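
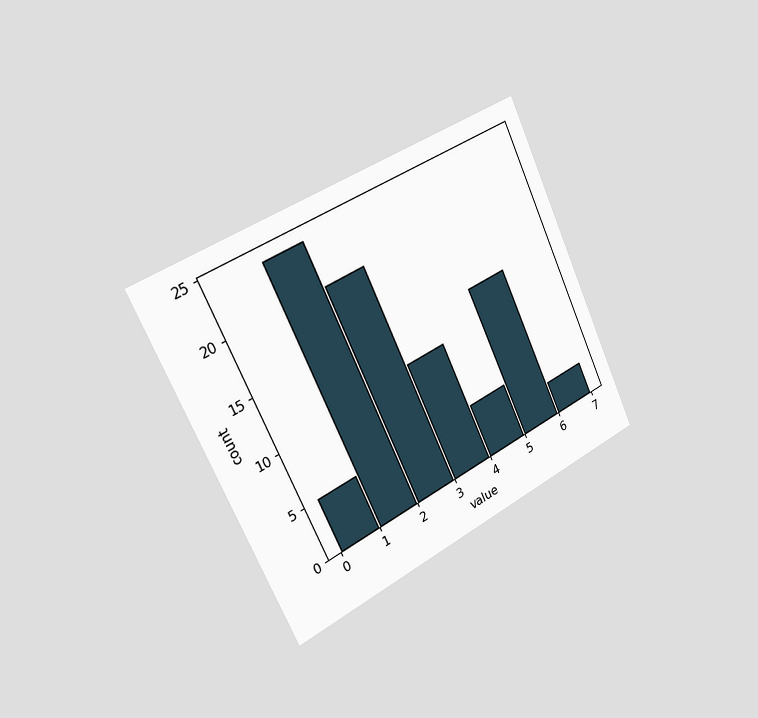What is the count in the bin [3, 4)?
11

The chart is tilted about 25° counter-clockwise and viewed slightly from the left. The [3, 4) bin has height 11.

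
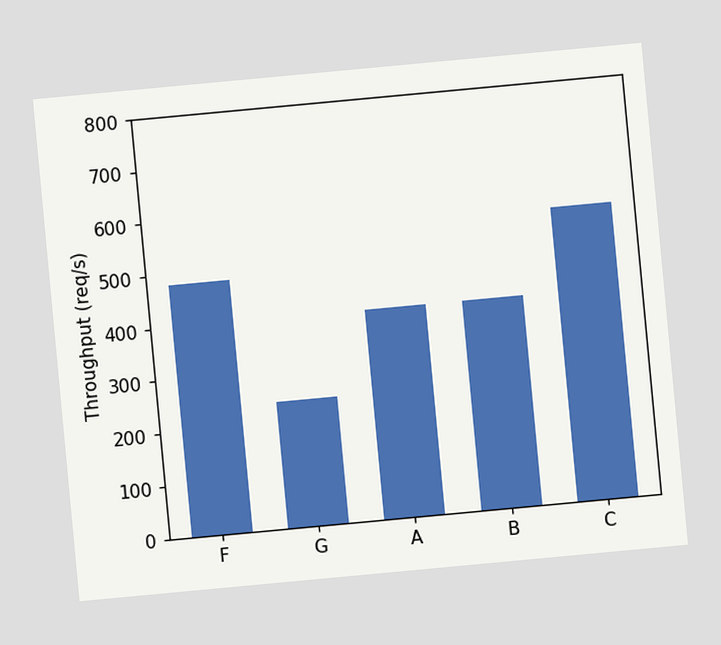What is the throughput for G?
The chart is tilted about 5° counter-clockwise. Reading along the chart's y-axis, the G bar reaches 240req/s.

240req/s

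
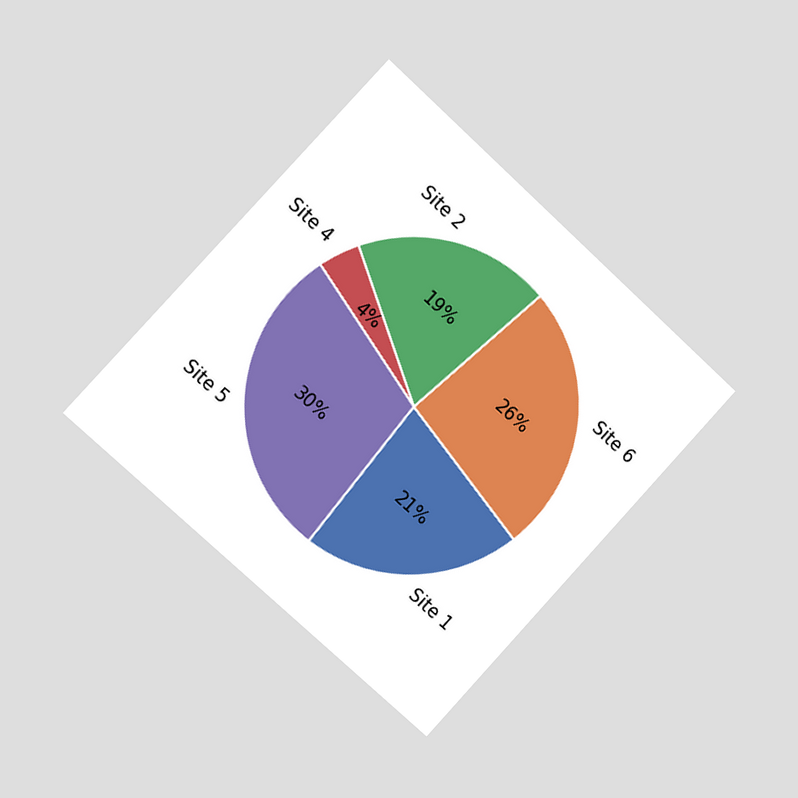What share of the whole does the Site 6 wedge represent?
The chart is tilted about 43° clockwise and viewed slightly from the left. The Site 6 slice takes up 26% of the pie.

26%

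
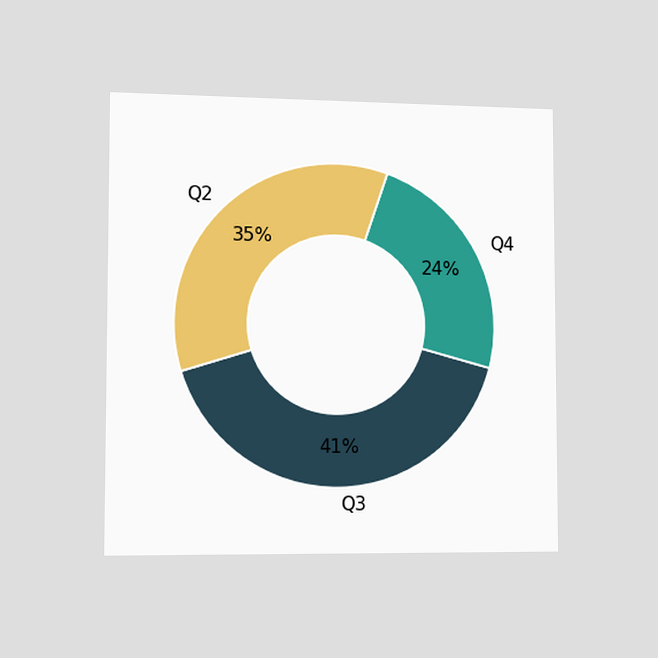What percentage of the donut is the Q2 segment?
35%

The chart is viewed slightly from the left. The Q2 segment takes up 35% of the ring.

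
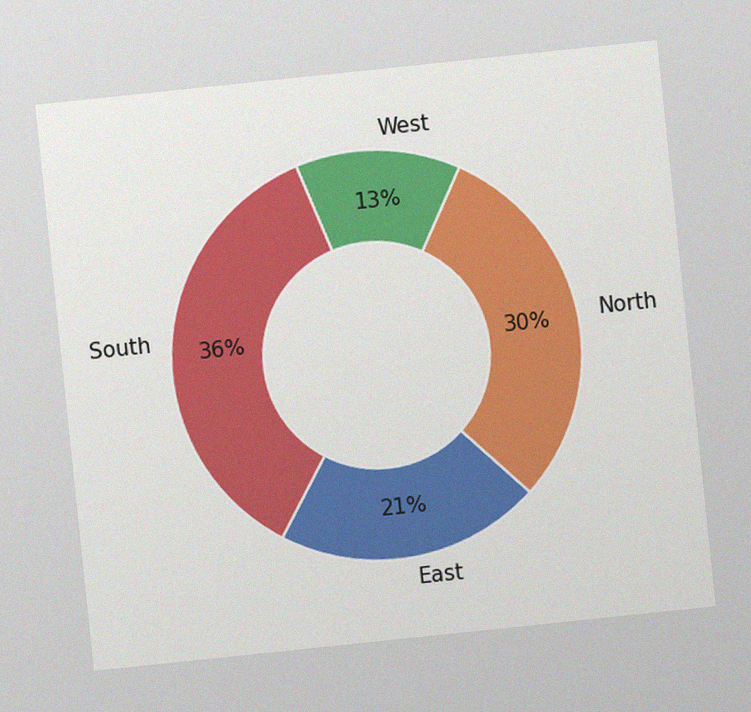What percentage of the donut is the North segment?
30%

The chart is tilted about 6° counter-clockwise, with some photo noise. The North segment takes up 30% of the ring.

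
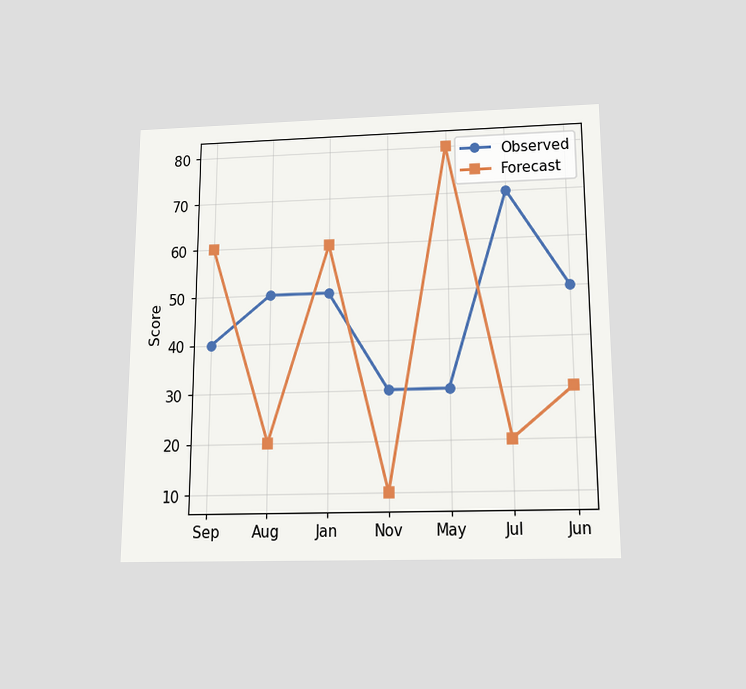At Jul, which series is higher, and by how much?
Observed, by 50

The chart is viewed slightly from below. At Jul, Observed sits above the other line by 50.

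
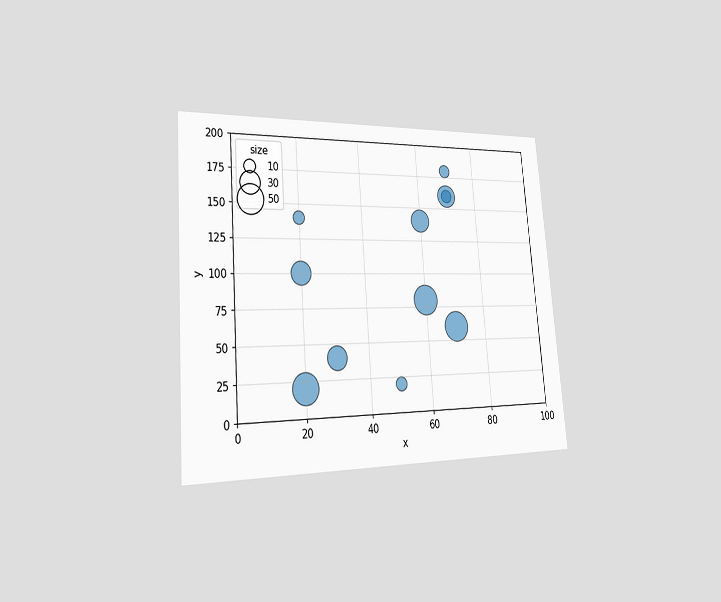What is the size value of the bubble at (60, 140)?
The chart is tilted about 4° counter-clockwise and viewed slightly from the left. Matching the bubble at (60, 140) against the size legend gives 30.

30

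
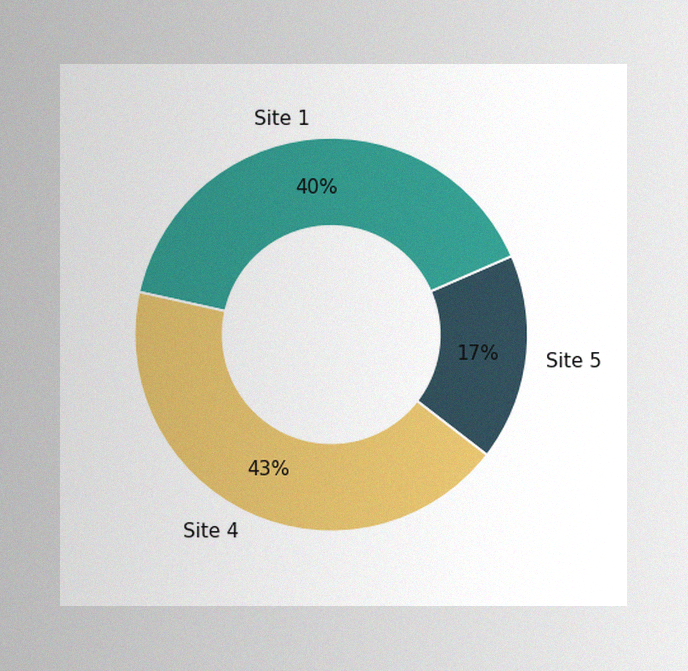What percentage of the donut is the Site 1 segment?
40%

The image has some photo noise and uneven lighting. The Site 1 segment takes up 40% of the ring.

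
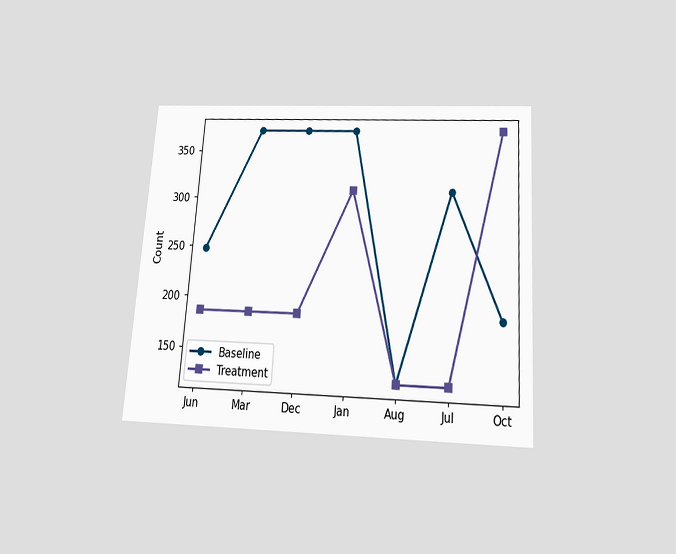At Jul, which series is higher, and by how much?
Baseline, by 186

The chart is tilted about 4° clockwise and viewed slightly from below. At Jul, Baseline sits above the other line by 186.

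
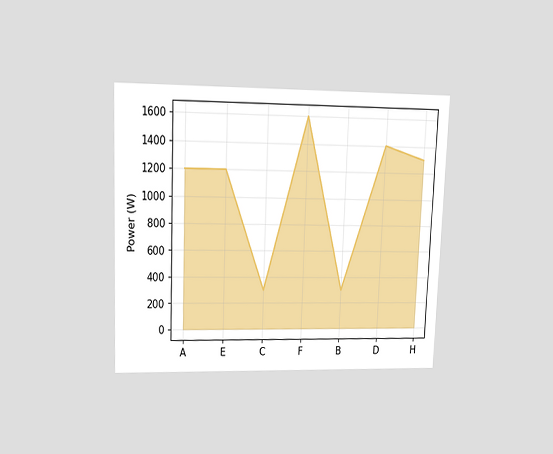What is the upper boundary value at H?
1300W

The chart is tilted about 2° clockwise and viewed at a slight angle. At H the upper boundary is at 1300W.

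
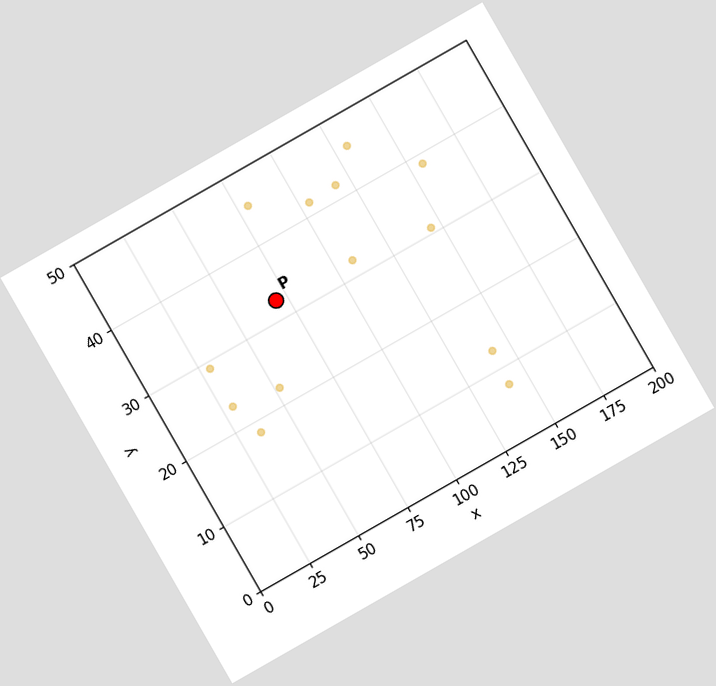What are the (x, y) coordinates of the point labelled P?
The chart is tilted about 30° counter-clockwise. Following the gridlines from P to each axis, P sits at (70, 32.5).

(70, 32.5)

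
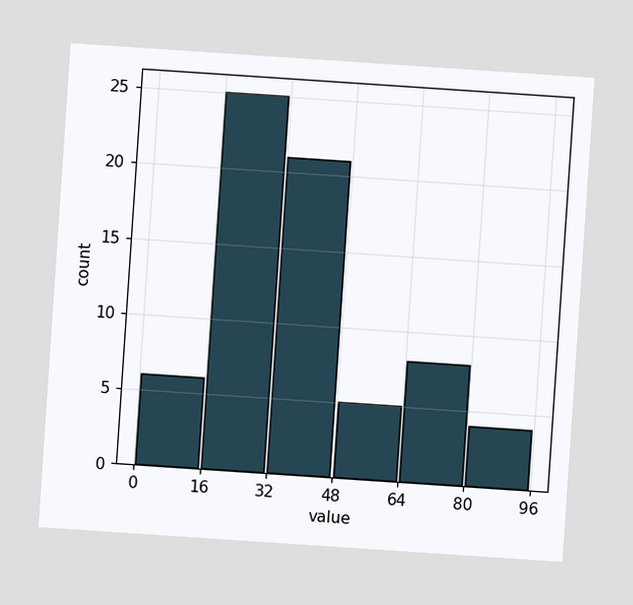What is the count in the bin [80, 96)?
The chart is tilted about 4° clockwise. The [80, 96) bin has height 4.

4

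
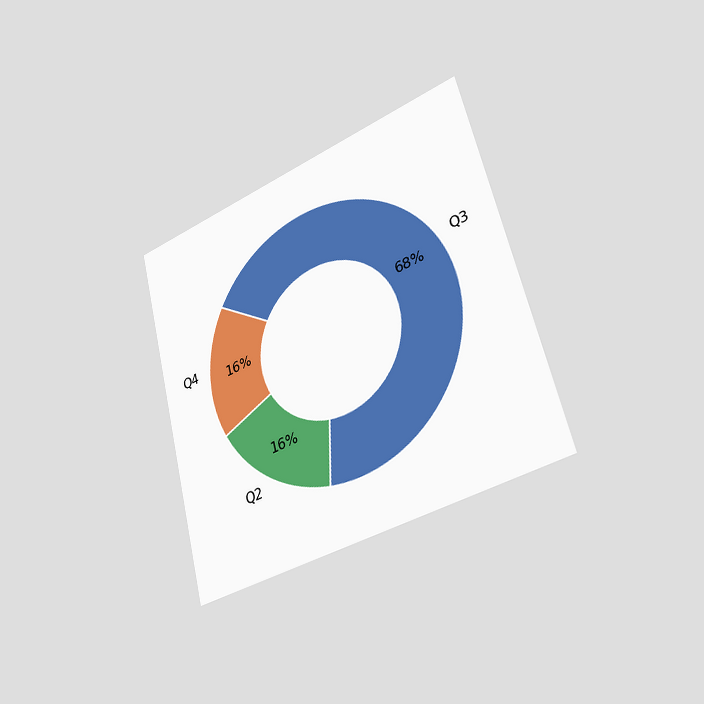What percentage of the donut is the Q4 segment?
The chart is tilted about 14° counter-clockwise and viewed slightly from the right. The Q4 segment takes up 16% of the ring.

16%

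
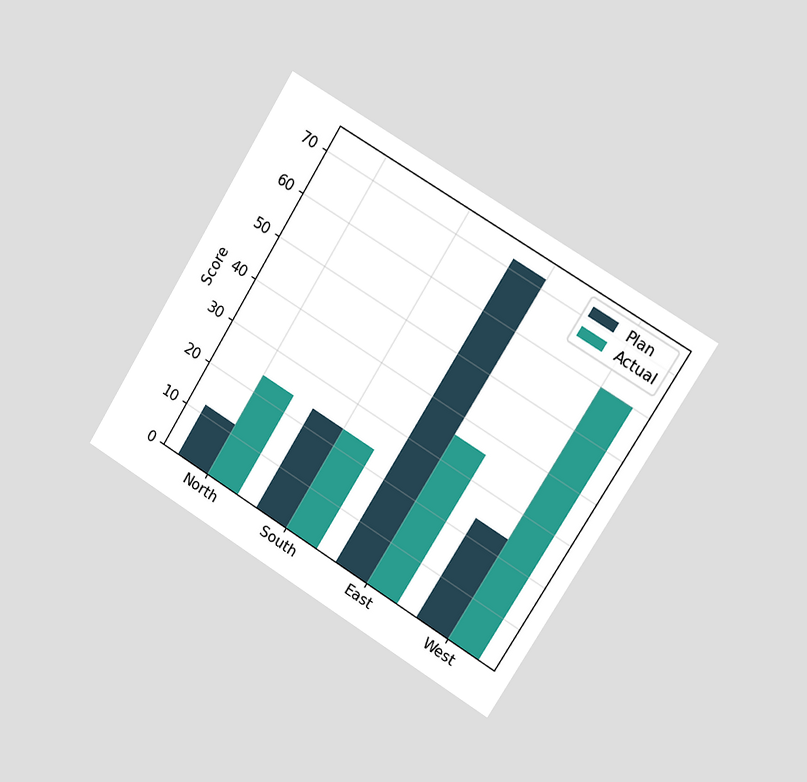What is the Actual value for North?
The chart is tilted about 31° clockwise and viewed slightly from the right. The Actual bar at North reaches 24 on the y-axis.

24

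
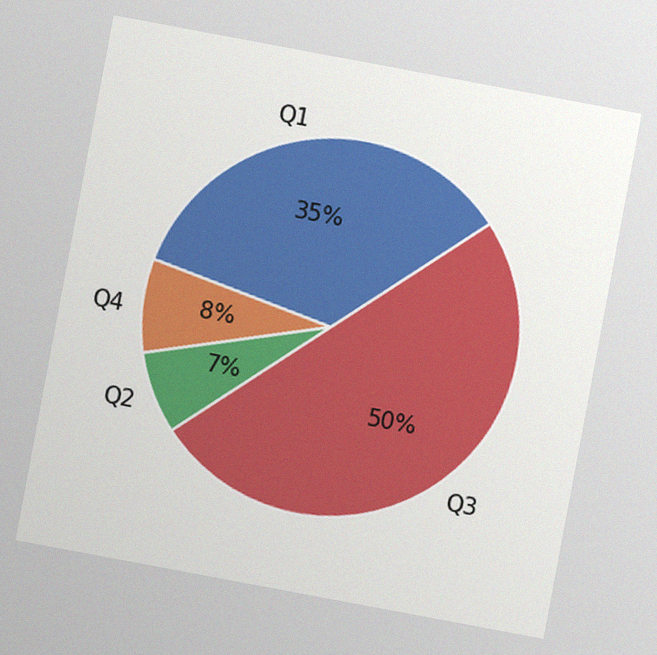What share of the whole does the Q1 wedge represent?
35%

The chart is tilted about 11° clockwise, with some photo noise. The Q1 slice takes up 35% of the pie.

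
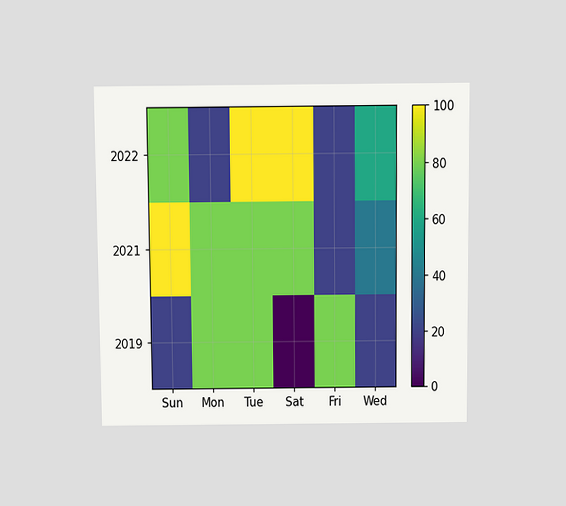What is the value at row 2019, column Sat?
0

The chart is viewed slightly from above. Matching cell (2019, Sat) against the colorbar gives 0.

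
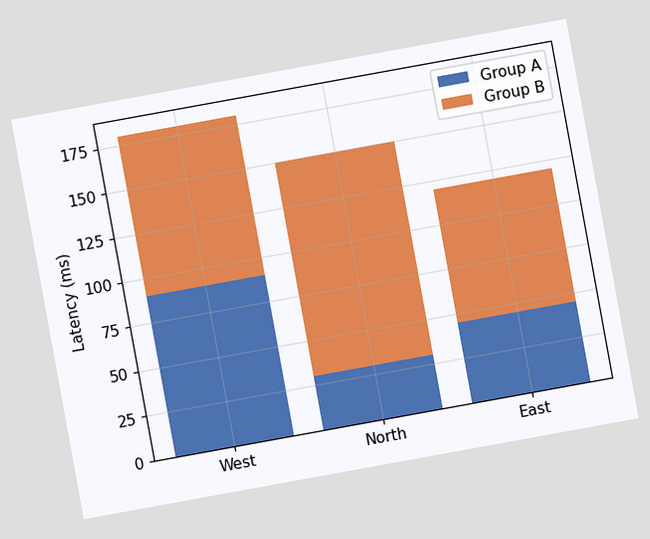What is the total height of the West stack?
The chart is tilted about 10° counter-clockwise. The West stack's top reaches 180ms on the y-axis.

180ms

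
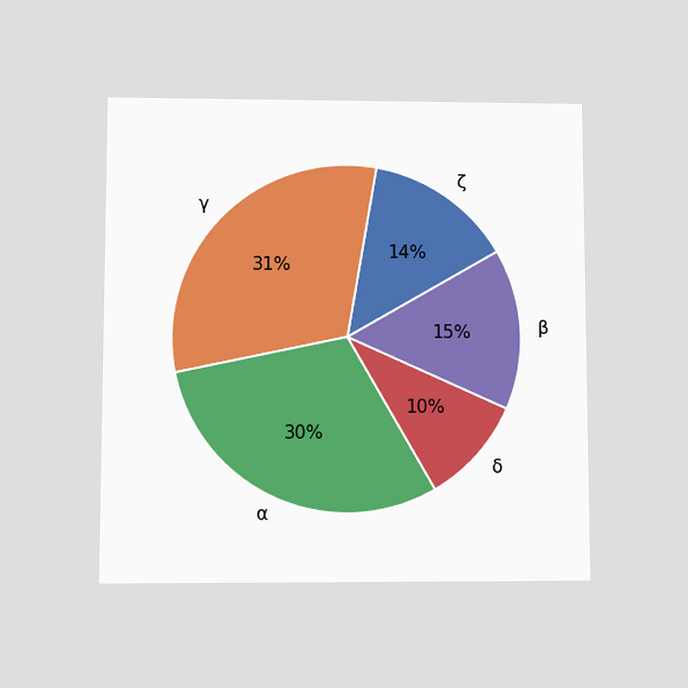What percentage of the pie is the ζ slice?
14%

The chart is viewed at a slight angle. The ζ slice takes up 14% of the pie.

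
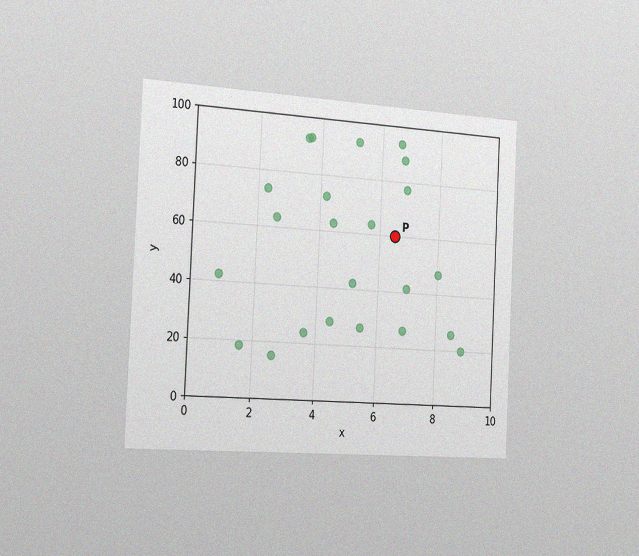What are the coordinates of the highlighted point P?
(6.5, 60)

The chart is tilted about 3° clockwise and viewed slightly from the left, with some photo noise. Following the gridlines from P to each axis, P sits at (6.5, 60).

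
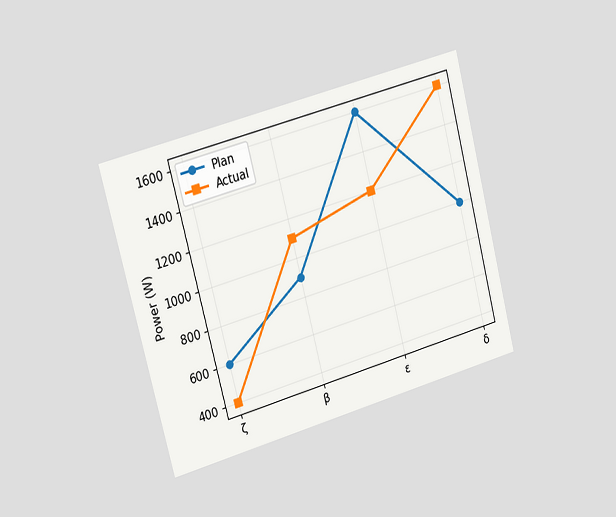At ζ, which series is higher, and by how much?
Plan, by 200W

The chart is tilted about 15° counter-clockwise and viewed slightly from the left. At ζ, Plan sits above the other line by 200W.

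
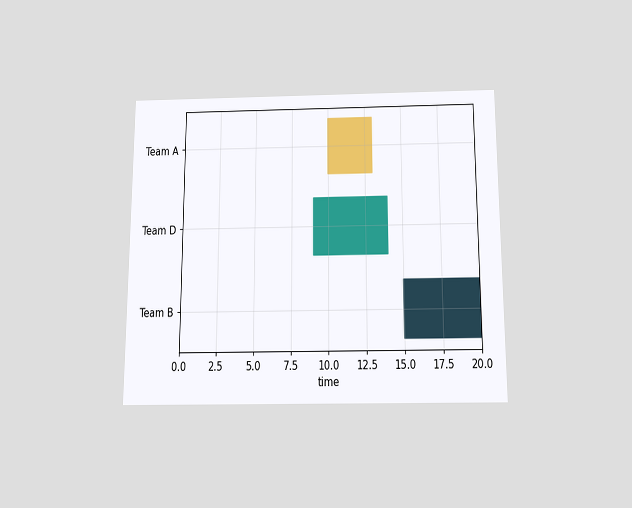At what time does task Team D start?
9

The chart is viewed slightly from below. The Team D bar begins at t=9.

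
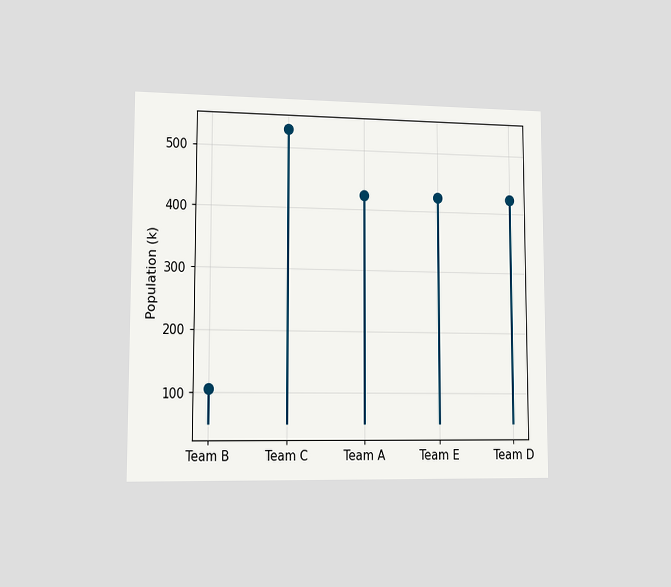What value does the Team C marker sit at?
530k

The chart is viewed slightly from the left. The Team C marker sits at 530k.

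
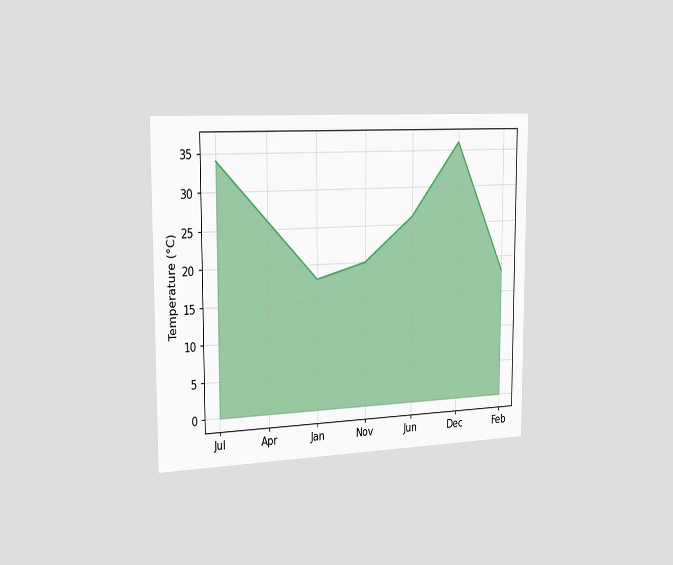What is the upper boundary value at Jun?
The chart is viewed slightly from the left. At Jun the upper boundary is at 26°C.

26°C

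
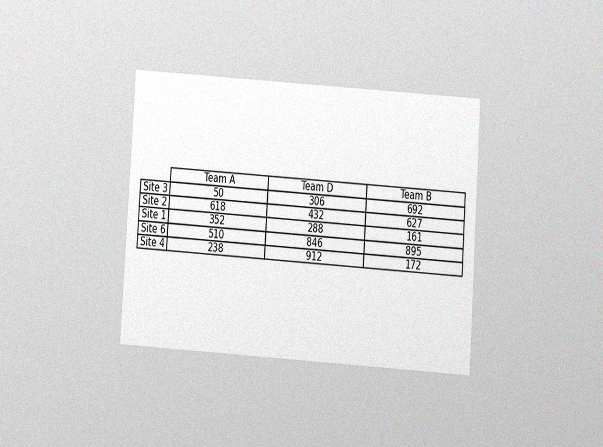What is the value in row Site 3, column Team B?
692

The chart is tilted about 4° clockwise and viewed slightly from below, with some photo noise. The (Site 3, Team B) cell reads 692.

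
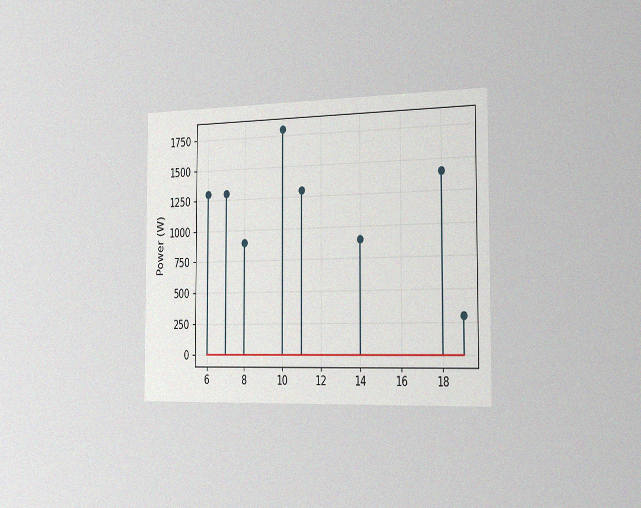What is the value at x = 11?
The chart is viewed slightly from the right, with some photo noise. The stem at x=11 reaches 1300W.

1300W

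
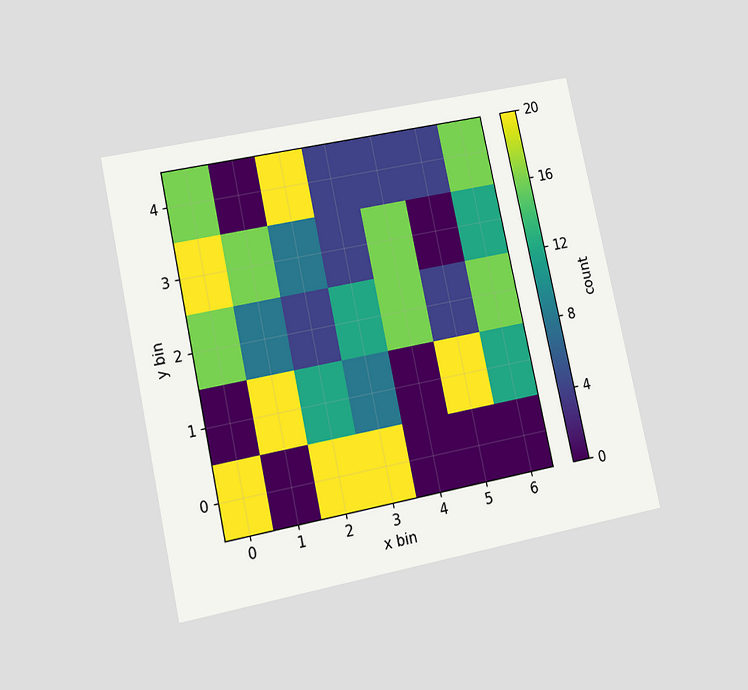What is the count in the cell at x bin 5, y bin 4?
4

The chart is tilted about 12° counter-clockwise and viewed at a slight angle. Matching the cell (5, 4) against the colorbar gives 4.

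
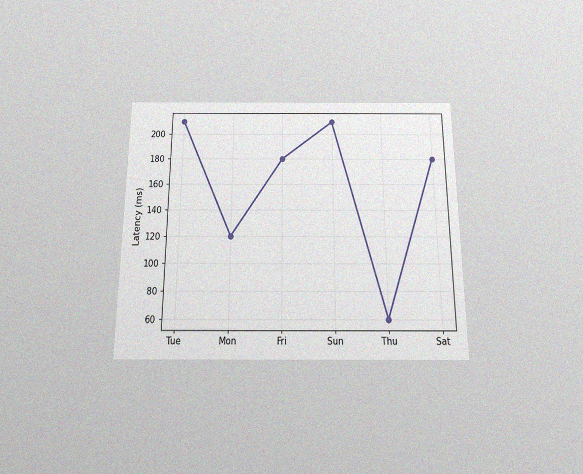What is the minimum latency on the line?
The chart is viewed slightly from below, with some photo noise. The lowest point is at Thu, and reading across to the y-axis gives 60ms.

60ms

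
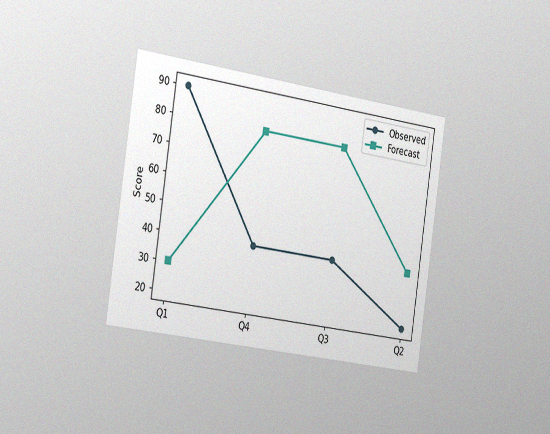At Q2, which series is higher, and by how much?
Forecast, by 20

The chart is tilted about 8° clockwise and viewed slightly from the left, with some photo noise. At Q2, Forecast sits above the other line by 20.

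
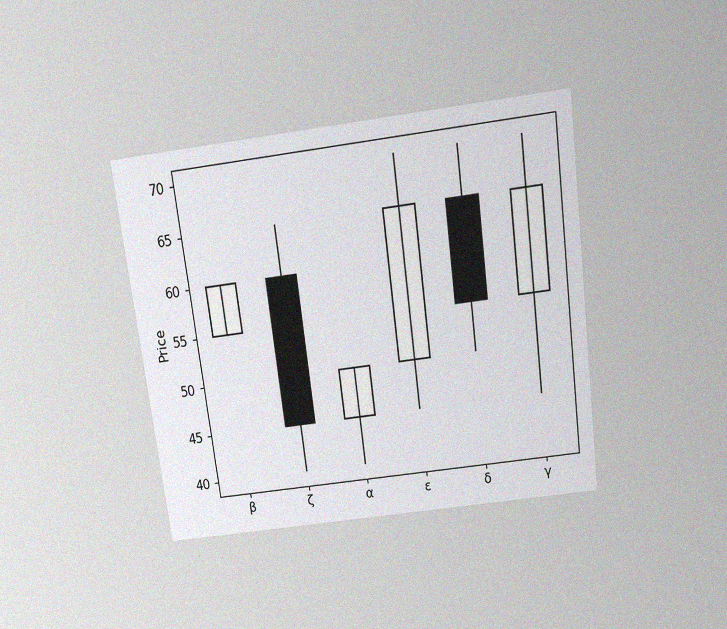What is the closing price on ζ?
The chart is tilted about 7° counter-clockwise and viewed slightly from above, with some photo noise. The ζ candle closes at 45.

45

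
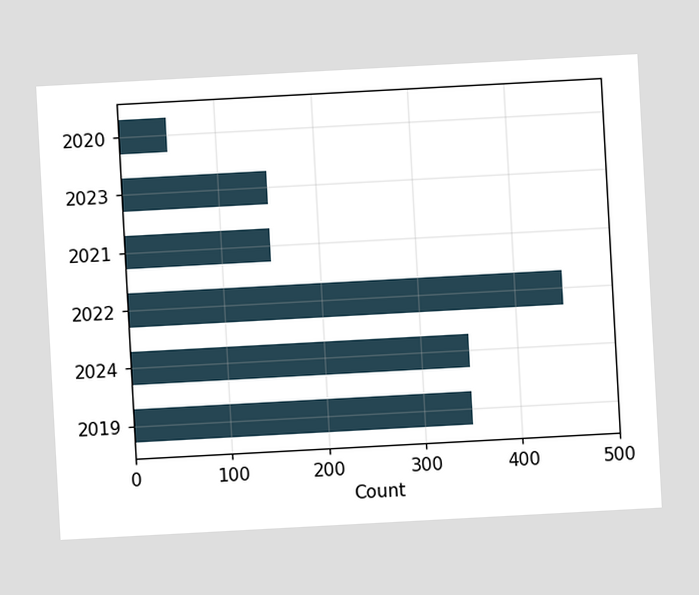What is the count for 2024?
The chart is tilted about 3° counter-clockwise. Reading along the chart's x-axis, the 2024 bar reaches 350.

350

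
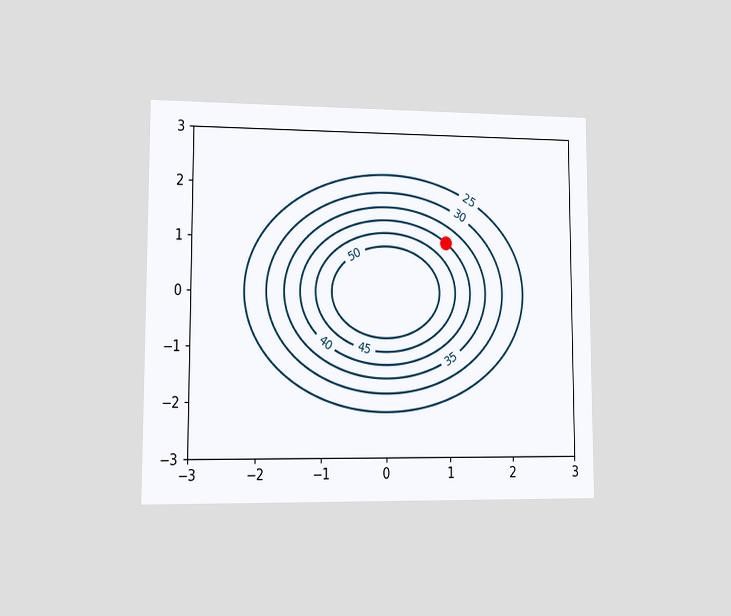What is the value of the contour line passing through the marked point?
The chart is viewed at a slight angle. The marked point sits on the contour labelled 40.

40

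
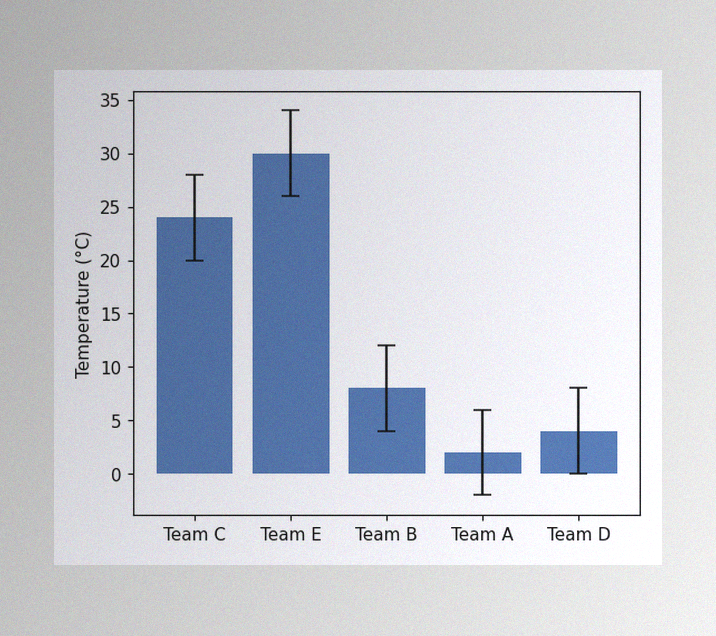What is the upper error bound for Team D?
8°C

The image has some photo noise and uneven lighting. The Team D bar's upper whisker reaches 8°C.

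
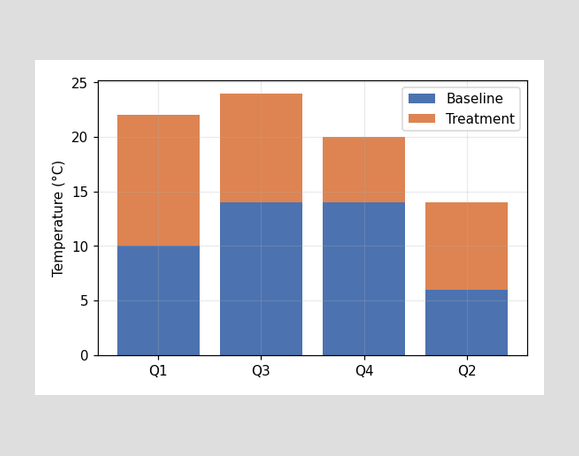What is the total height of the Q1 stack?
The Q1 stack's top reaches 22°C on the y-axis.

22°C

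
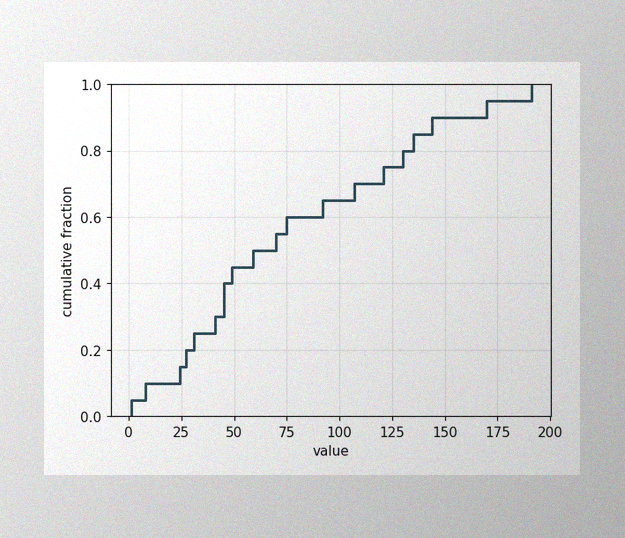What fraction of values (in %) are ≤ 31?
25%

The image has some photo noise and uneven lighting. At x=31 the ECDF step is at 25%.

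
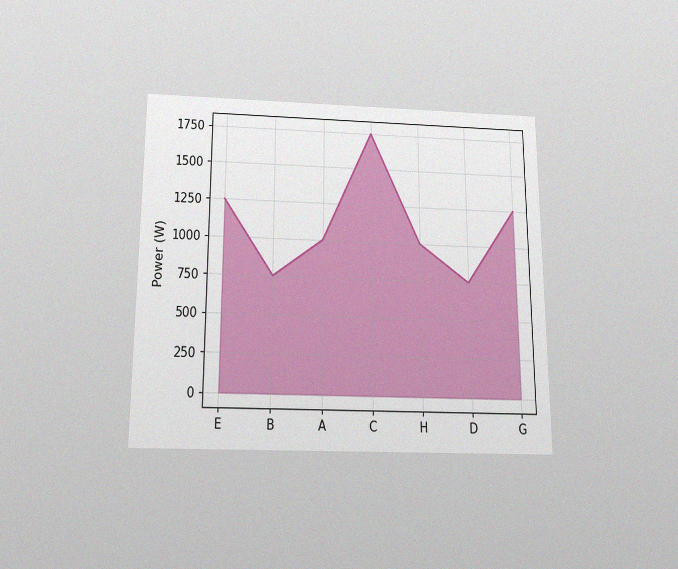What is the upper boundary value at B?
750W

The chart is viewed slightly from below, with some photo noise. At B the upper boundary is at 750W.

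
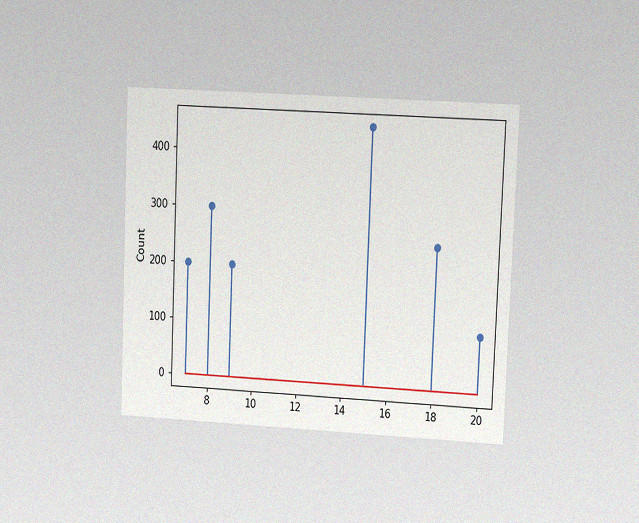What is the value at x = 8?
The chart is tilted about 2° clockwise and viewed at a slight angle, with some photo noise. The stem at x=8 reaches 300.

300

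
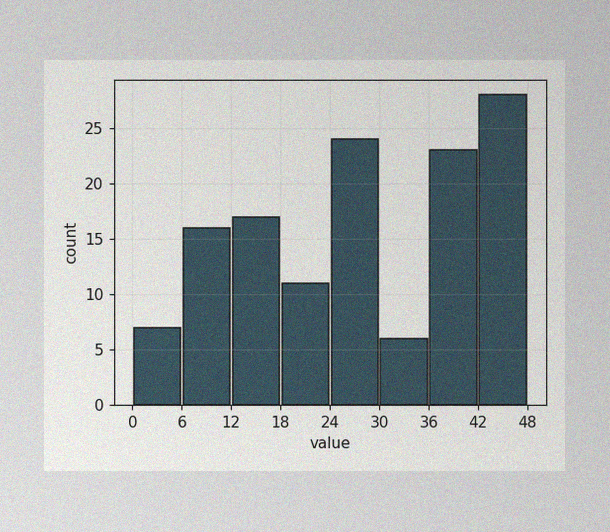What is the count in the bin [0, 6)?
7

The image has some photo noise and uneven lighting. The [0, 6) bin has height 7.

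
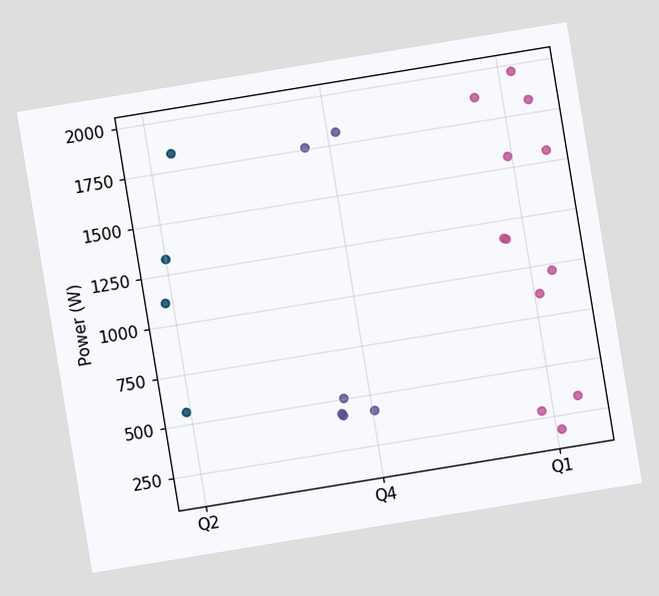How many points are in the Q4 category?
6

The chart is tilted about 9° counter-clockwise. Counting the markers in the Q4 column gives 6.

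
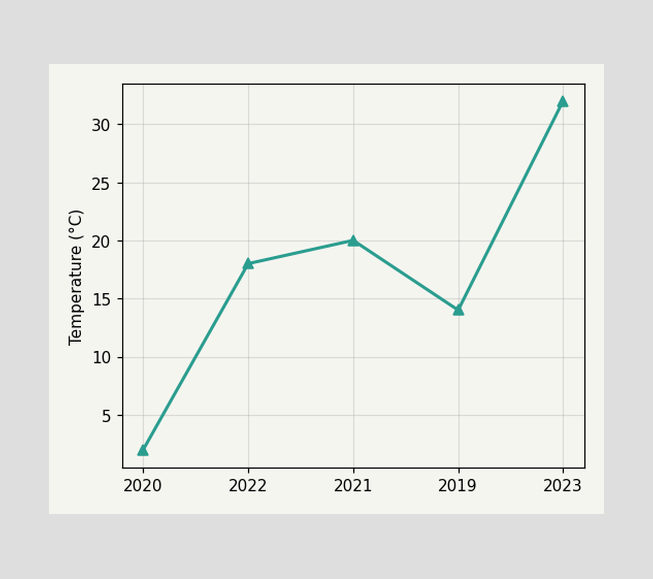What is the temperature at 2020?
At 2020, the line is at 2°C.

2°C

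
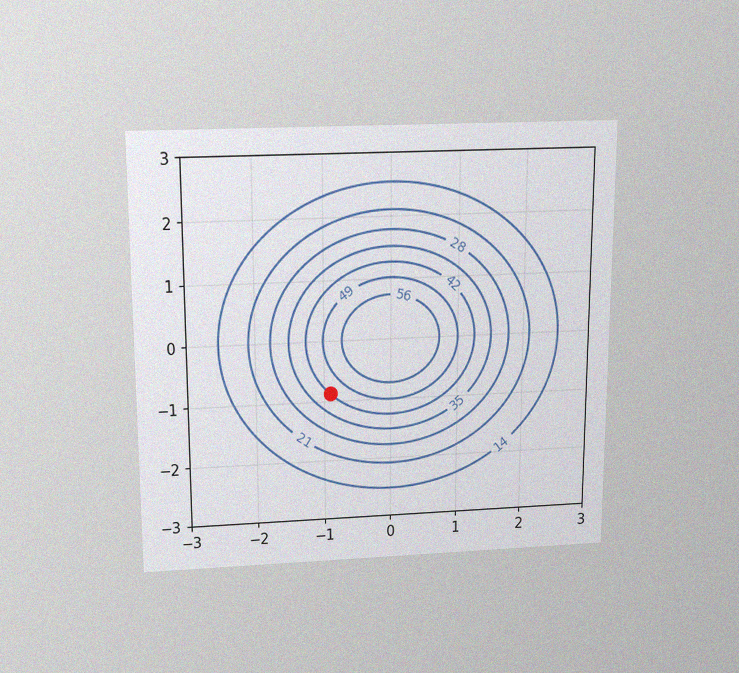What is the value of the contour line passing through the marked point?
The chart is viewed slightly from above, with some photo noise. The marked point sits on the contour labelled 42.

42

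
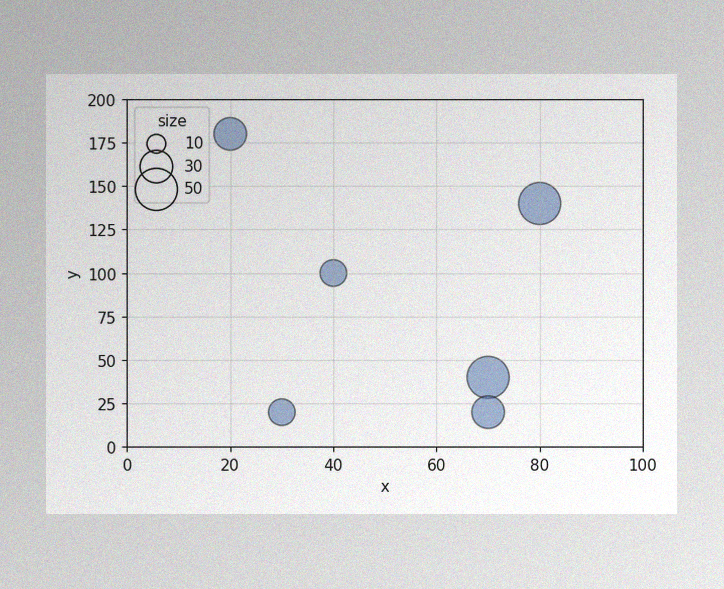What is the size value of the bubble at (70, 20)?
The image has some photo noise and uneven lighting. Matching the bubble at (70, 20) against the size legend gives 30.

30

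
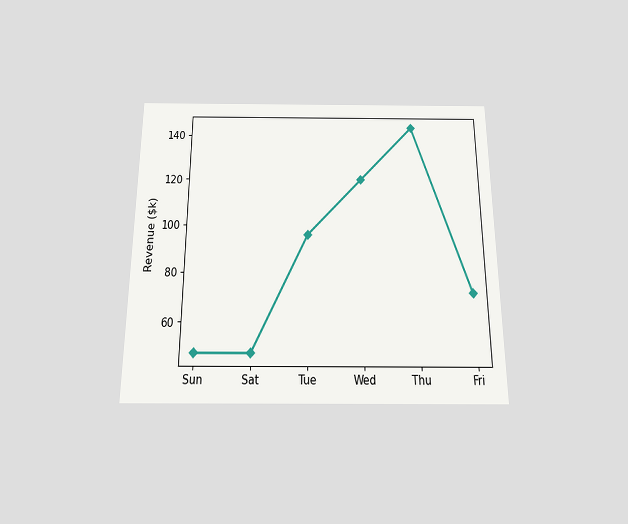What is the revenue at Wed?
The chart is viewed slightly from below. At Wed, the line is at $120k.

$120k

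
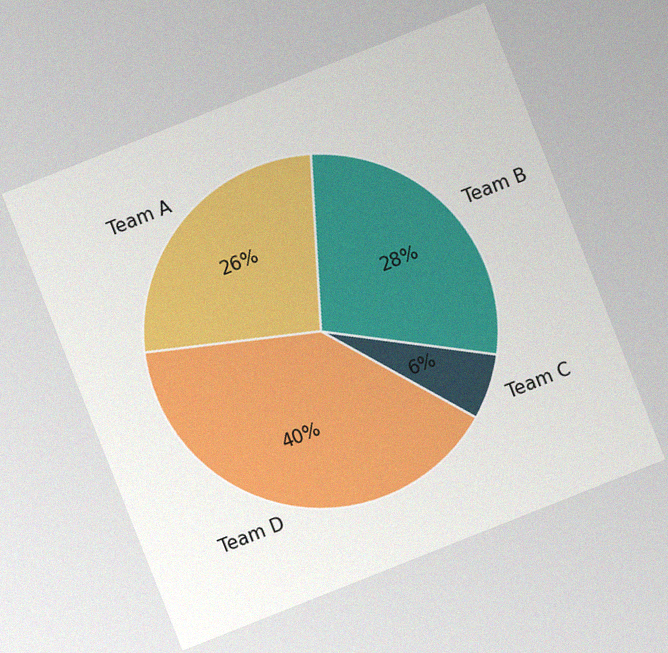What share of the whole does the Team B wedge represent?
The chart is tilted about 22° counter-clockwise, with some photo noise. The Team B slice takes up 28% of the pie.

28%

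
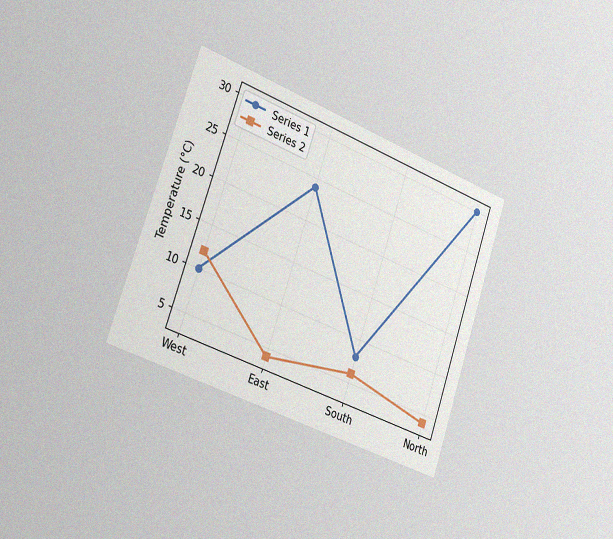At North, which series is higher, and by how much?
The chart is tilted about 19° clockwise and viewed slightly from the left, with some photo noise. At North, Series 1 sits above the other line by 26°C.

Series 1, by 26°C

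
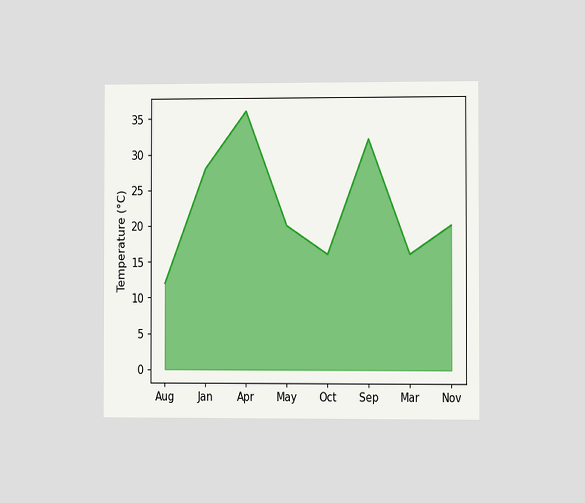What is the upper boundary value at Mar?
The chart is viewed slightly from the right. At Mar the upper boundary is at 16°C.

16°C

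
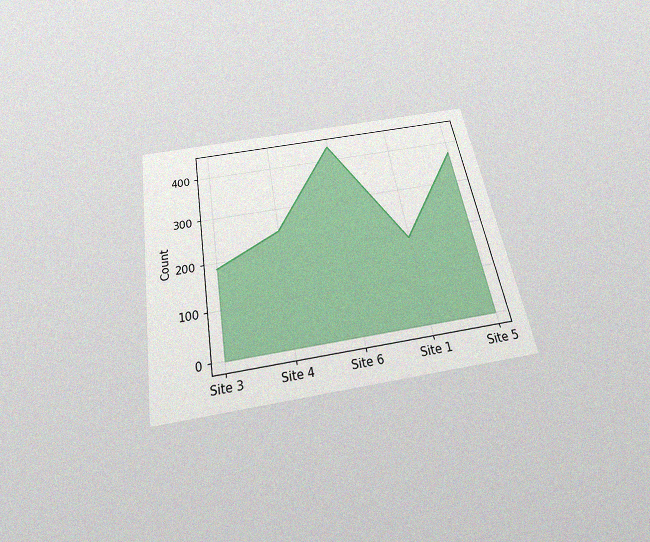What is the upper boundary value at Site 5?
372

The chart is tilted about 10° counter-clockwise and viewed slightly from below, with some photo noise. At Site 5 the upper boundary is at 372.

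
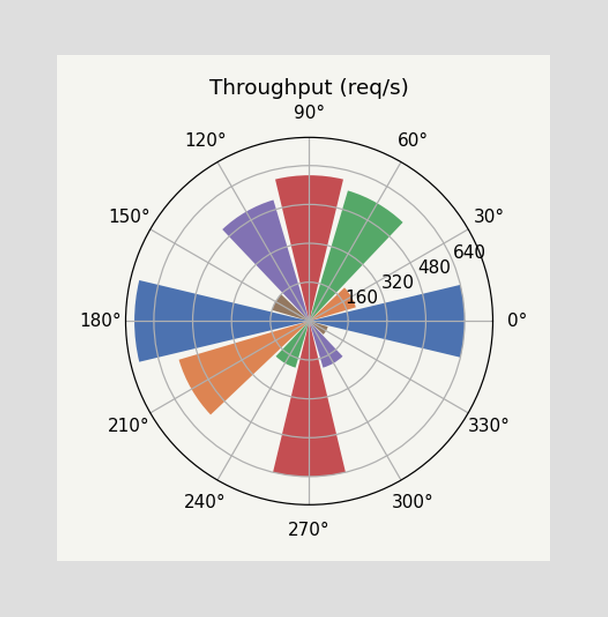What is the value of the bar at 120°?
520req/s

The bar at 120° reaches 520req/s on the radial axis.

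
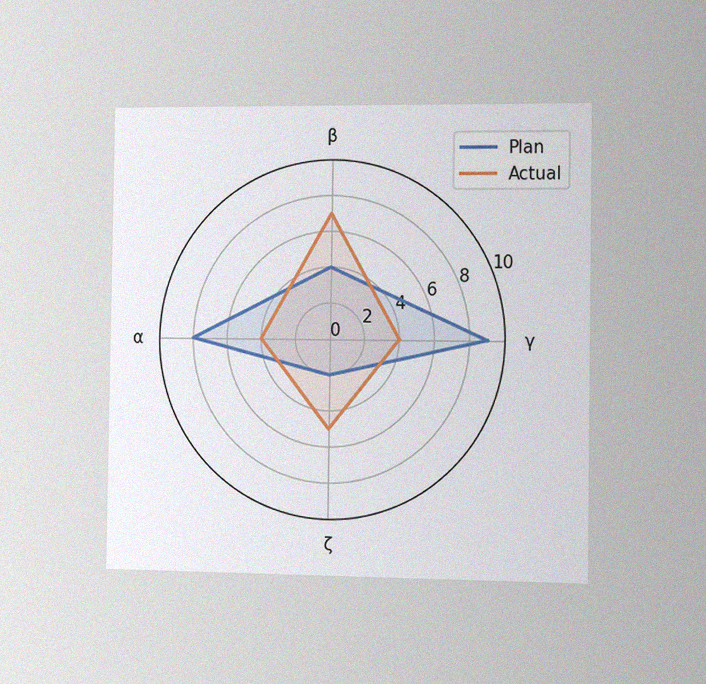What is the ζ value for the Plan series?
2

The chart is viewed slightly from the right, with some photo noise. On the ζ axis, Plan reaches 2.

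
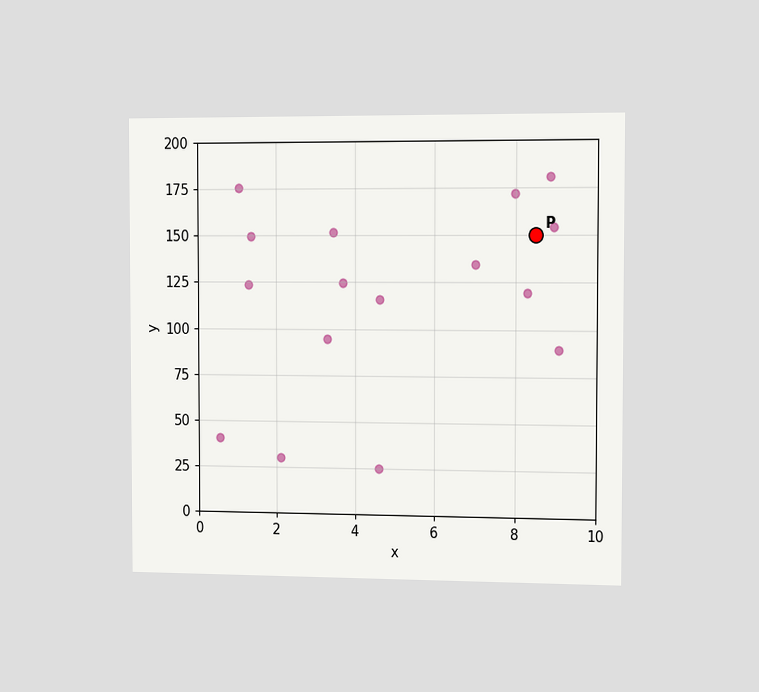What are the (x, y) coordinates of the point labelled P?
(8.5, 150)

The chart is viewed slightly from the right. Following the gridlines from P to each axis, P sits at (8.5, 150).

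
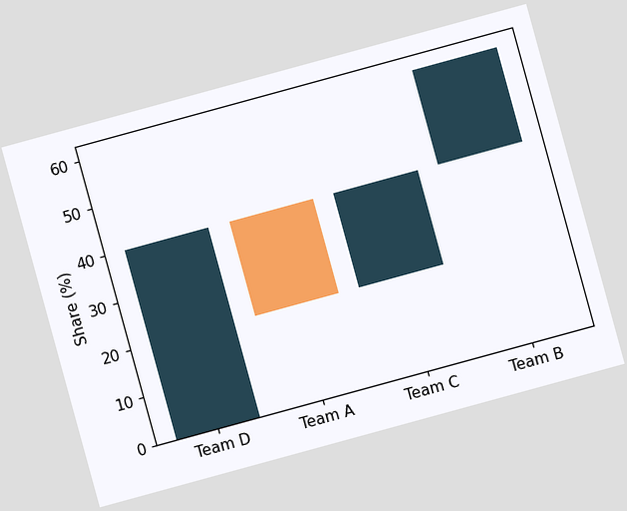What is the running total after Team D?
40%

The chart is tilted about 15° counter-clockwise. After Team D the running total reaches 40%.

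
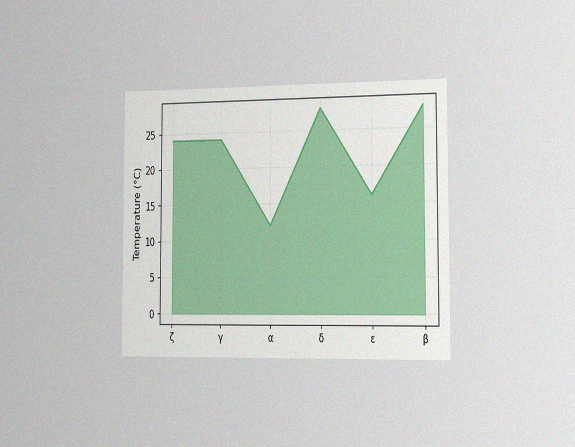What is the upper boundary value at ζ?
The chart is viewed slightly from the right, with some photo noise. At ζ the upper boundary is at 24°C.

24°C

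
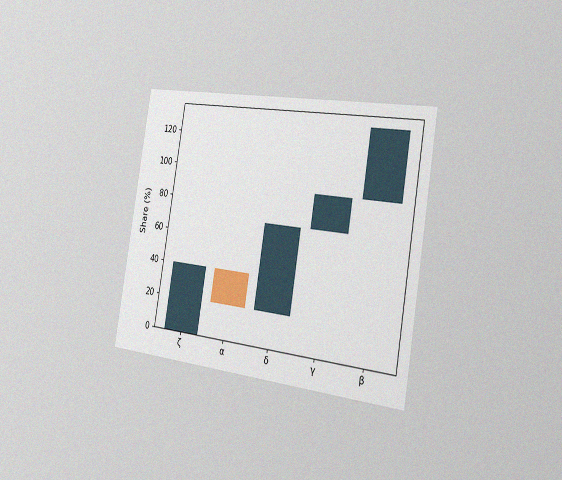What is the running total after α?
20%

The chart is tilted about 9° clockwise and viewed slightly from the right, with some photo noise. After α the running total reaches 20%.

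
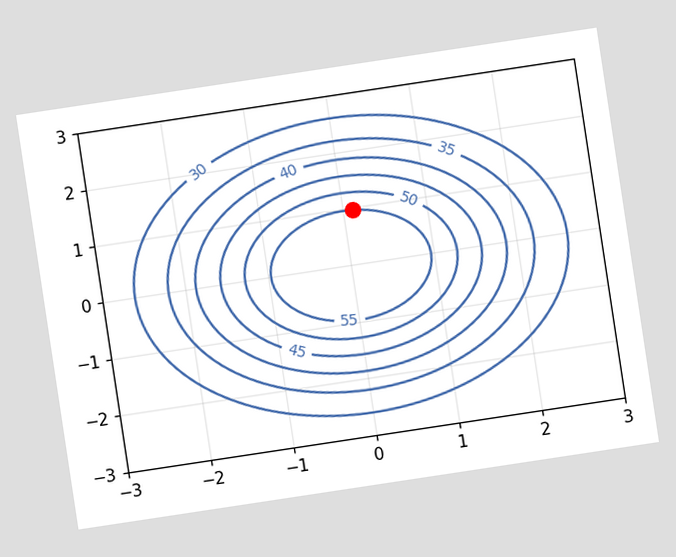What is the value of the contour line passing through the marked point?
55

The chart is tilted about 9° counter-clockwise. The marked point sits on the contour labelled 55.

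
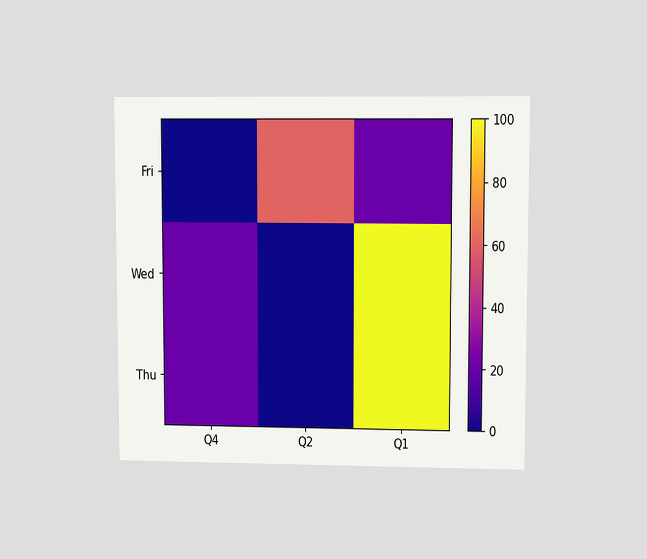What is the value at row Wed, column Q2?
The chart is viewed at a slight angle. Matching cell (Wed, Q2) against the colorbar gives 0.

0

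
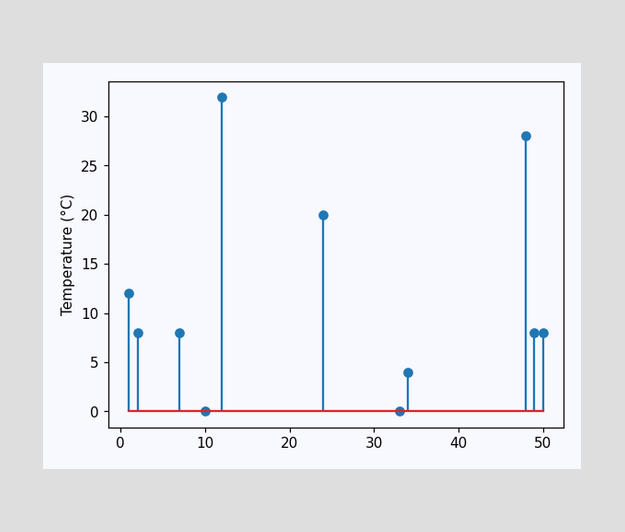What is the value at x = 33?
0°C

The stem at x=33 reaches 0°C.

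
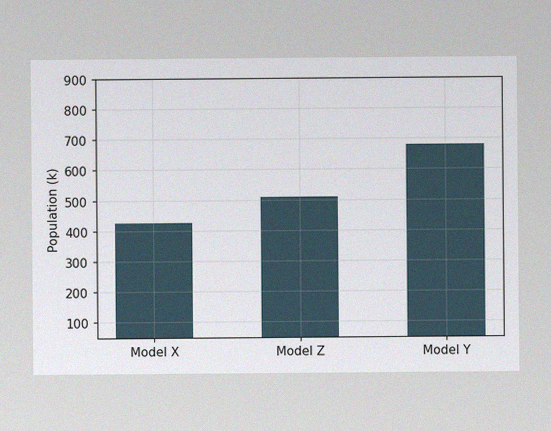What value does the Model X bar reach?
The image has some photo noise and uneven lighting. Reading along the chart's y-axis, the Model X bar reaches 425k.

425k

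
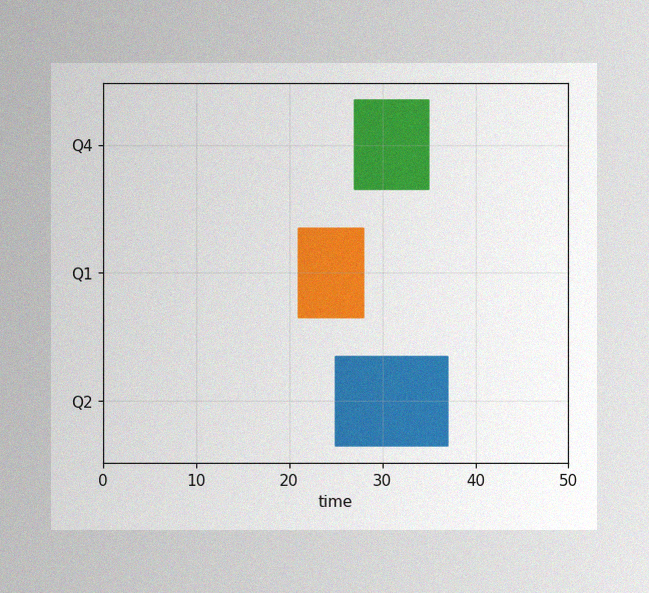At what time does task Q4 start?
27

The image has some photo noise and uneven lighting. The Q4 bar begins at t=27.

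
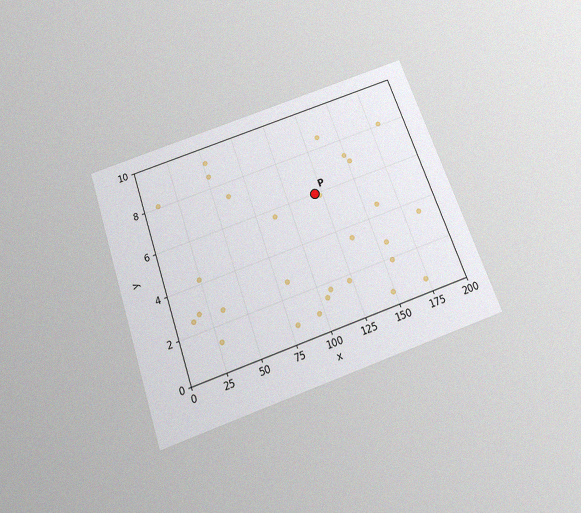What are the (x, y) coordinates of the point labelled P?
(120, 6)

The chart is tilted about 19° counter-clockwise and viewed slightly from below, with some photo noise. Following the gridlines from P to each axis, P sits at (120, 6).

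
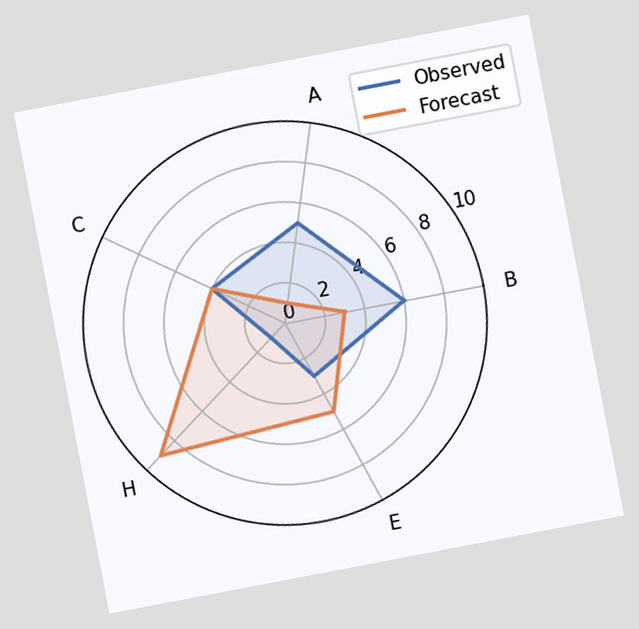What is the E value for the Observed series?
The chart is tilted about 11° counter-clockwise. On the E axis, Observed reaches 3.

3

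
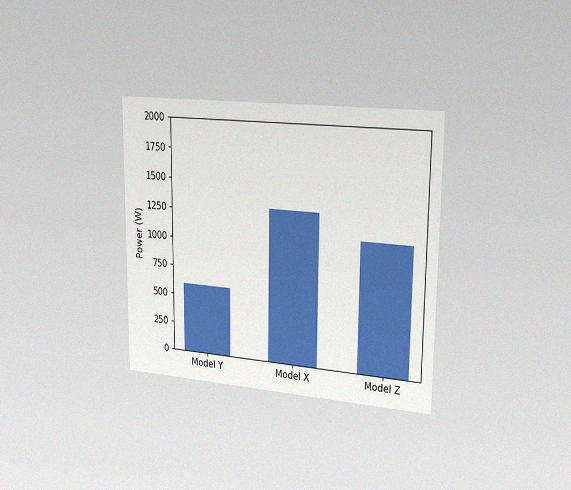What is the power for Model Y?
600W

The chart is viewed slightly from the right, with some photo noise. Reading along the chart's y-axis, the Model Y bar reaches 600W.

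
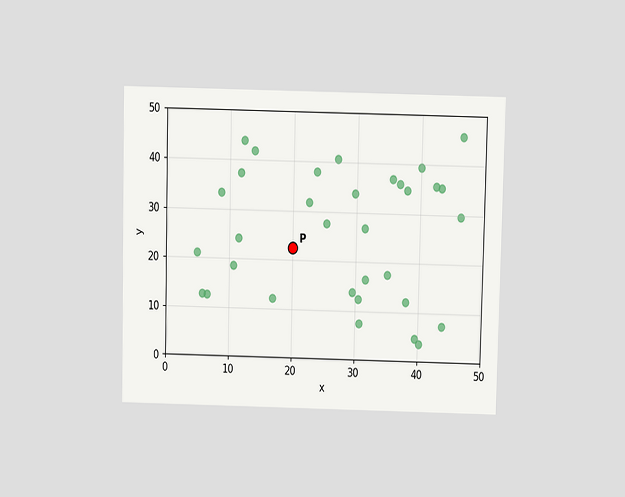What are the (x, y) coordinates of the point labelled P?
(20, 22.5)

The chart is viewed slightly from above. Following the gridlines from P to each axis, P sits at (20, 22.5).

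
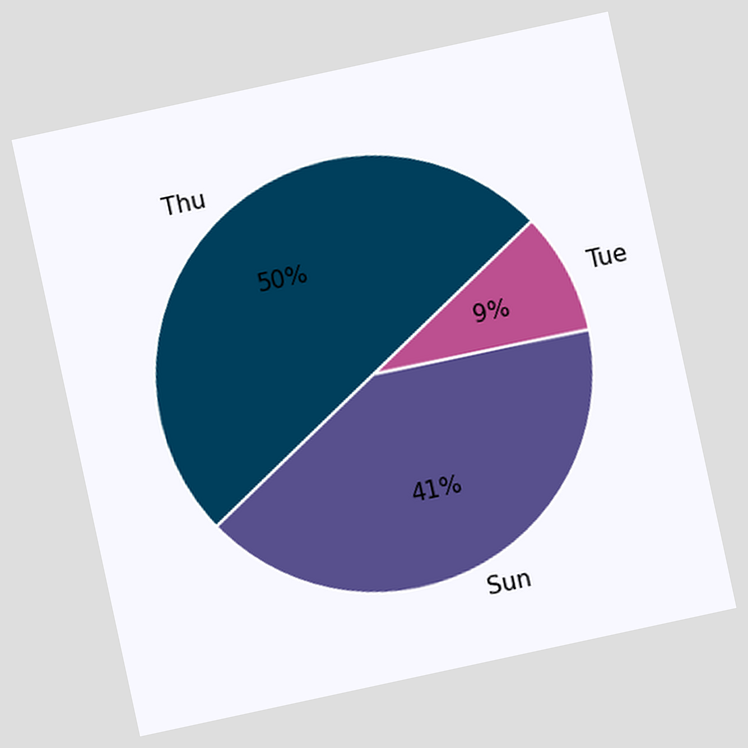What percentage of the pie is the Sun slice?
41%

The chart is tilted about 12° counter-clockwise. The Sun slice takes up 41% of the pie.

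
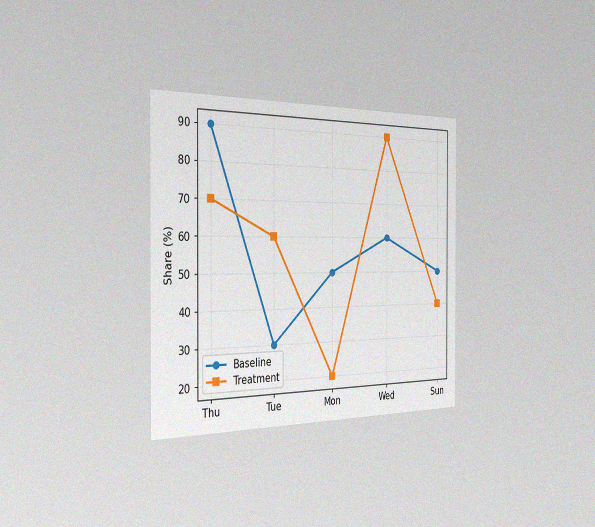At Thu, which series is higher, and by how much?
Baseline, by 20%

The chart is viewed slightly from the left, with some photo noise. At Thu, Baseline sits above the other line by 20%.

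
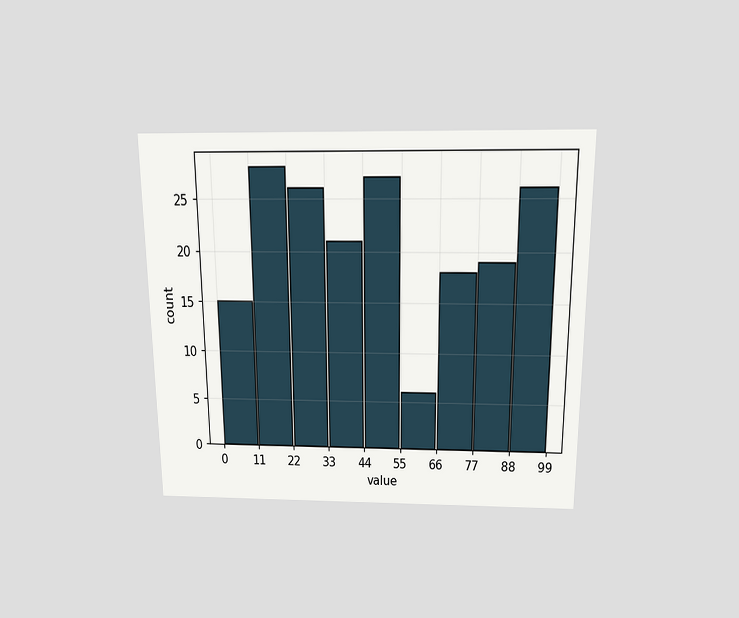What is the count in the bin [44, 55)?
27

The chart is viewed slightly from above. The [44, 55) bin has height 27.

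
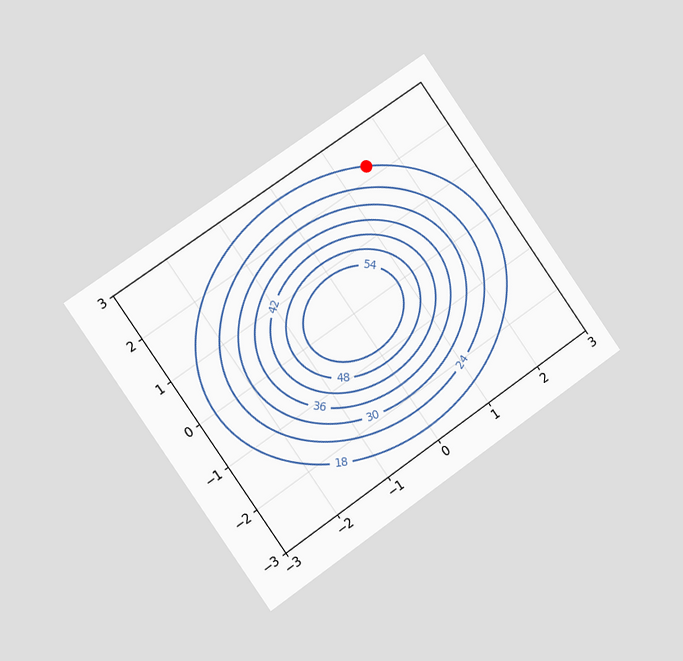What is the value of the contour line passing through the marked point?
18

The chart is tilted about 35° counter-clockwise and viewed slightly from the left. The marked point sits on the contour labelled 18.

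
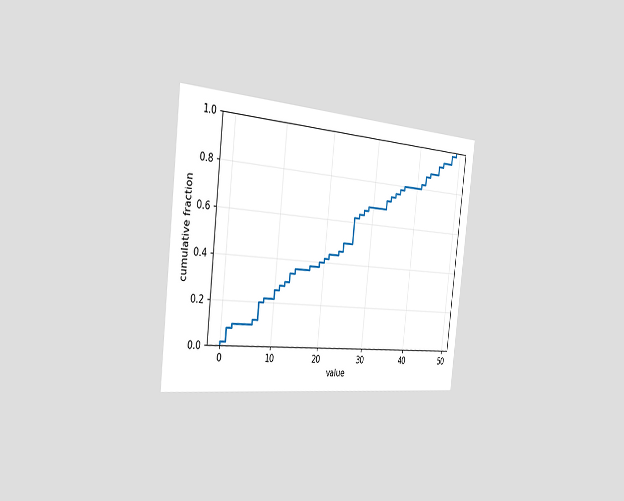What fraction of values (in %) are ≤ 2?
10%

The chart is tilted about 7° clockwise and viewed slightly from the left. At x=2 the ECDF step is at 10%.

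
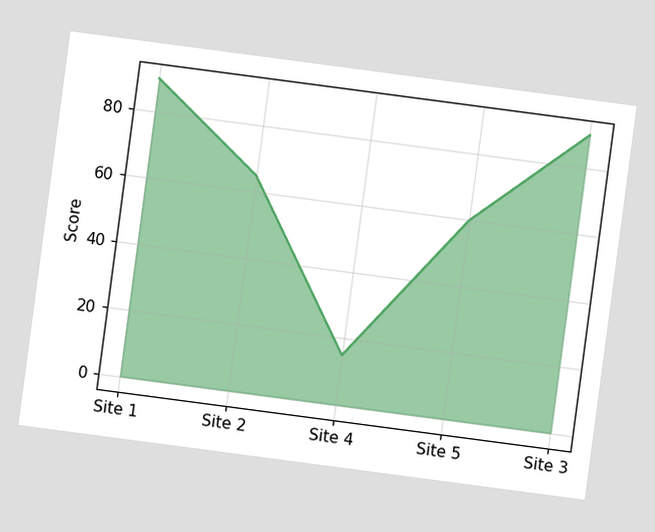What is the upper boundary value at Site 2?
The chart is tilted about 8° clockwise. At Site 2 the upper boundary is at 65.

65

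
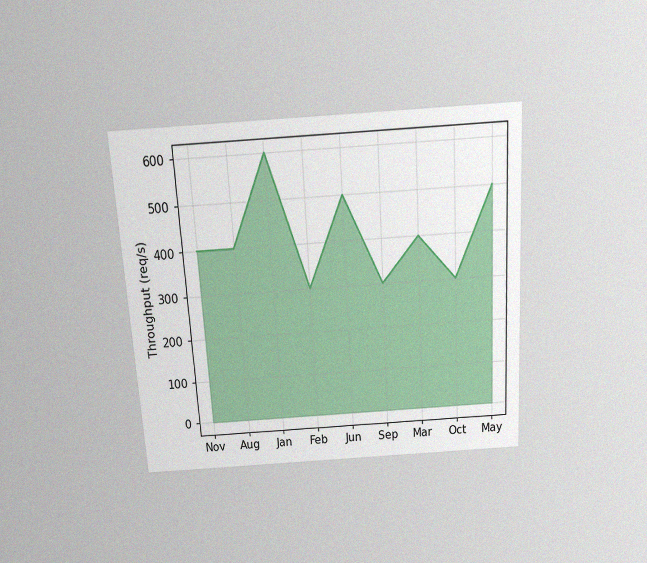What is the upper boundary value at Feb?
The chart is tilted about 4° counter-clockwise and viewed slightly from above, with some photo noise. At Feb the upper boundary is at 300req/s.

300req/s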